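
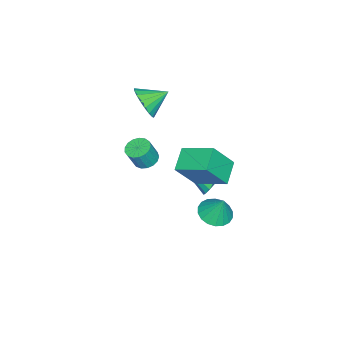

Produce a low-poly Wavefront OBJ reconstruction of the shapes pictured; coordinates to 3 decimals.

v 0.784 2.647 1.02
v 1.645 1.942 2.535
v 0.919 4.339 1.73
v 1.78 3.634 3.246
v 1.98 2.806 0.414
v 2.841 2.101 1.93
v 2.115 4.498 1.125
v 2.976 3.793 2.64
v -3.035 -2.23 0.948
v -2.315 -2.098 1.673
v -3.845 -1.23 1.572
v -2.191 -1.797 1.35
v -2.235 -1.582 0.948
v -2.437 -1.495 0.546
v -2.757 -1.554 0.223
v -3.133 -1.746 0.044
v -3.489 -2.035 0.045
v -3.755 -2.362 0.224
v -3.879 -2.663 0.547
v -3.836 -2.878 0.949
v -3.633 -2.965 1.351
v -3.313 -2.907 1.674
v -2.937 -2.714 1.852
v -2.581 -2.426 1.852
v 1.645 3.714 -1.773
v 2.535 3.684 -1.906
v 1.855 4.226 -0.487
v 2.438 4.05 -2.036
v 2.184 4.349 -2.114
v 1.823 4.523 -2.124
v 1.427 4.537 -2.065
v 1.074 4.387 -1.948
v 0.835 4.104 -1.797
v 0.756 3.744 -1.64
v 0.853 3.378 -1.51
v 1.107 3.078 -1.432
v 1.468 2.904 -1.422
v 1.864 2.891 -1.481
v 2.216 3.041 -1.598
v 2.456 3.323 -1.749
v 2.378 0.398 1.777
v 2.994 0.432 1.543
v 3.419 0.196 2.629
v 2.802 0.162 2.863
v 2.93 0.729 1.633
v 3.355 0.492 2.719
v 2.74 0.949 1.755
v 3.165 0.713 2.841
v 2.467 1.044 1.883
v 2.892 0.807 2.969
v 2.174 0.99 1.986
v 2.598 0.754 3.072
v 1.927 0.801 2.041
v 2.351 0.565 3.127
v 1.783 0.52 2.036
v 2.208 0.283 3.122
v 1.775 0.211 1.972
v 2.2 -0.026 3.058
v 1.906 -0.055 1.863
v 2.331 -0.292 2.949
v 2.144 -0.218 1.734
v 2.569 -0.454 2.82
v 2.436 -0.239 1.615
v 2.861 -0.475 2.701
v 2.715 -0.114 1.533
v 3.14 -0.351 2.619
v 2.916 0.128 1.507
v 3.341 -0.108 2.593
v -3.128 1.589 -4.302
v -2.553 1.911 -3.766
v -3.052 -0.289 -3.258
v -2.909 1.995 -3.588
v -3.316 1.986 -3.574
v -3.679 1.886 -3.727
v -3.917 1.718 -4.012
v -3.973 1.521 -4.363
v -3.837 1.339 -4.7
v -3.537 1.214 -4.946
v -3.145 1.175 -5.045
v -2.748 1.231 -4.973
v -2.439 1.369 -4.748
v -2.287 1.557 -4.421
v -2.328 1.753 -4.066
f 2 4 1
f 5 2 1
f 1 4 3
f 3 5 1
f 2 8 4
f 6 2 5
f 6 8 2
f 4 8 3
f 7 5 3
f 3 8 7
f 7 6 5
f 8 6 7
f 10 9 12
f 10 12 11
f 12 9 13
f 12 13 11
f 13 9 14
f 13 14 11
f 14 9 15
f 14 15 11
f 15 9 16
f 15 16 11
f 16 9 17
f 16 17 11
f 17 9 18
f 17 18 11
f 18 9 19
f 18 19 11
f 19 9 20
f 19 20 11
f 20 9 21
f 20 21 11
f 21 9 22
f 21 22 11
f 22 9 23
f 22 23 11
f 23 9 24
f 23 24 11
f 24 9 10
f 24 10 11
f 26 25 28
f 26 28 27
f 28 25 29
f 28 29 27
f 29 25 30
f 29 30 27
f 30 25 31
f 30 31 27
f 31 25 32
f 31 32 27
f 32 25 33
f 32 33 27
f 33 25 34
f 33 34 27
f 34 25 35
f 34 35 27
f 35 25 36
f 35 36 27
f 36 25 37
f 36 37 27
f 37 25 38
f 37 38 27
f 38 25 39
f 38 39 27
f 39 25 40
f 39 40 27
f 40 25 26
f 40 26 27
f 42 41 45
f 42 45 43
f 43 45 46
f 43 46 44
f 45 41 47
f 45 47 46
f 46 47 48
f 46 48 44
f 47 41 49
f 47 49 48
f 48 49 50
f 48 50 44
f 49 41 51
f 49 51 50
f 50 51 52
f 50 52 44
f 51 41 53
f 51 53 52
f 52 53 54
f 52 54 44
f 53 41 55
f 53 55 54
f 54 55 56
f 54 56 44
f 55 41 57
f 55 57 56
f 56 57 58
f 56 58 44
f 57 41 59
f 57 59 58
f 58 59 60
f 58 60 44
f 59 41 61
f 59 61 60
f 60 61 62
f 60 62 44
f 61 41 63
f 61 63 62
f 62 63 64
f 62 64 44
f 63 41 65
f 63 65 64
f 64 65 66
f 64 66 44
f 65 41 67
f 65 67 66
f 66 67 68
f 66 68 44
f 67 41 42
f 67 42 68
f 68 42 43
f 68 43 44
f 70 69 72
f 70 72 71
f 72 69 73
f 72 73 71
f 73 69 74
f 73 74 71
f 74 69 75
f 74 75 71
f 75 69 76
f 75 76 71
f 76 69 77
f 76 77 71
f 77 69 78
f 77 78 71
f 78 69 79
f 78 79 71
f 79 69 80
f 79 80 71
f 80 69 81
f 80 81 71
f 81 69 82
f 81 82 71
f 82 69 83
f 82 83 71
f 83 69 70
f 83 70 71



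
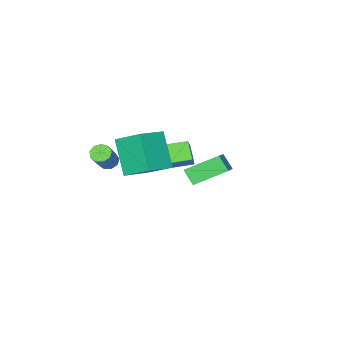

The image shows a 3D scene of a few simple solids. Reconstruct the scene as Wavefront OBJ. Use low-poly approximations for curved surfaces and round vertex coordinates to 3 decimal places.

v 2.151 -1.458 1.714
v 2.461 -1.863 1.724
v 3.359 -1.147 2.895
v 3.049 -0.742 2.886
v 2.577 -1.629 1.492
v 3.475 -0.913 2.664
v 2.494 -1.315 1.365
v 3.391 -0.6 2.536
v 2.25 -1.068 1.4
v 3.148 -0.353 2.572
v 1.96 -1.004 1.583
v 2.858 -0.288 2.755
v 1.76 -1.151 1.827
v 2.657 -0.436 2.999
v 1.742 -1.443 2.018
v 2.64 -0.727 3.19
v 1.916 -1.741 2.067
v 2.814 -1.025 3.239
v 2.2 -1.907 1.951
v 3.098 -1.191 3.122
v -2.947 -2.049 0.54
v -2.347 -1.446 1.373
v -2.629 -1.301 -0.23
v -2.03 -0.698 0.602
v -2.09 -2.622 0.338
v -1.491 -2.019 1.17
v -1.773 -1.874 -0.433
v -1.173 -1.271 0.4
v -0.823 3.753 2.643
v -0.76 3.174 3.316
v 0.285 4.839 3.474
v 0.348 4.26 4.147
v 0.492 3 1.873
v 0.555 2.421 2.546
v 1.6 4.086 2.704
v 1.663 3.507 3.377
v 0.057 -1.357 0.176
v -0.298 -2.534 1.878
v -0.362 0.021 1.041
v -0.717 -1.156 2.744
v 1.497 -1.184 0.596
v 1.142 -2.361 2.299
v 1.078 0.194 1.462
v 0.723 -0.983 3.164
f 2 1 5
f 2 5 3
f 3 5 6
f 3 6 4
f 5 1 7
f 5 7 6
f 6 7 8
f 6 8 4
f 7 1 9
f 7 9 8
f 8 9 10
f 8 10 4
f 9 1 11
f 9 11 10
f 10 11 12
f 10 12 4
f 11 1 13
f 11 13 12
f 12 13 14
f 12 14 4
f 13 1 15
f 13 15 14
f 14 15 16
f 14 16 4
f 15 1 17
f 15 17 16
f 16 17 18
f 16 18 4
f 17 1 19
f 17 19 18
f 18 19 20
f 18 20 4
f 19 1 2
f 19 2 20
f 20 2 3
f 20 3 4
f 22 24 21
f 25 22 21
f 21 24 23
f 23 25 21
f 22 28 24
f 26 22 25
f 26 28 22
f 24 28 23
f 27 25 23
f 23 28 27
f 27 26 25
f 28 26 27
f 30 32 29
f 33 30 29
f 29 32 31
f 31 33 29
f 30 36 32
f 34 30 33
f 34 36 30
f 32 36 31
f 35 33 31
f 31 36 35
f 35 34 33
f 36 34 35
f 38 40 37
f 41 38 37
f 37 40 39
f 39 41 37
f 38 44 40
f 42 38 41
f 42 44 38
f 40 44 39
f 43 41 39
f 39 44 43
f 43 42 41
f 44 42 43



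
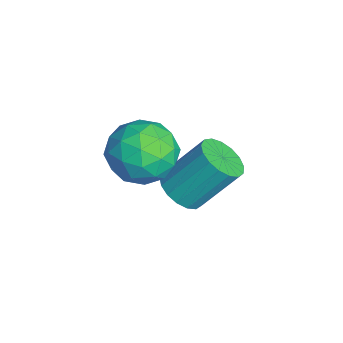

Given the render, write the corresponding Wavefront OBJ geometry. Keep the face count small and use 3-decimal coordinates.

v 2.096 1.538 1.515
v 2.982 1.728 1.389
v 2.218 0.372 0.611
v 3.104 0.562 0.485
v 2.811 0.26 1.298
v 2.736 0.981 1.856
v 2.464 1.119 0.144
v 2.389 1.84 0.702
v 3.209 1.469 0.541
v 3.424 0.938 1.255
v 1.776 1.162 0.745
v 1.991 0.631 1.459
v 2.529 1.735 1.531
v 2.671 0.365 0.469
v 2.5 0.187 0.947
v 3.02 0.299 0.873
v 2.384 1.296 1.806
v 2.905 1.408 1.732
v 2.804 0.545 1.679
v 2.295 0.692 0.268
v 2.816 0.804 0.194
v 2.18 1.801 1.127
v 2.7 1.913 1.053
v 2.396 1.555 0.321
v 3.183 1.695 0.959
v 3.254 1.009 0.428
v 2.878 1.337 0.227
v 2.834 1.76 0.555
v 3.309 1.383 1.378
v 3.381 0.697 0.847
v 3.209 0.52 1.325
v 3.165 0.944 1.653
v 3.443 1.23 0.88
v 1.819 1.403 1.153
v 1.891 0.717 0.622
v 2.035 1.156 0.347
v 1.991 1.58 0.675
v 1.946 1.091 1.572
v 2.017 0.405 1.041
v 2.366 0.34 1.445
v 2.322 0.763 1.773
v 1.757 0.87 1.12
v 1.636 2.101 -1.594
v 2.185 2.369 -1.845
v 2.252 3.347 -0.658
v 1.704 3.079 -0.406
v 1.952 2.54 -1.973
v 2.019 3.518 -0.785
v 1.646 2.61 -2.014
v 1.714 3.588 -0.826
v 1.339 2.564 -1.958
v 1.406 3.542 -0.77
v 1.099 2.412 -1.819
v 1.167 3.39 -0.631
v 0.983 2.189 -1.629
v 1.051 3.166 -0.441
v 1.016 1.945 -1.43
v 1.084 2.923 -0.242
v 1.191 1.737 -1.269
v 1.259 2.715 -0.081
v 1.468 1.613 -1.183
v 1.536 2.591 0.005
v 1.784 1.6 -1.19
v 1.852 2.578 -0.002
v 2.066 1.702 -1.29
v 2.133 2.68 -0.102
v 2.249 1.896 -1.46
v 2.317 2.874 -0.272
v 2.292 2.136 -1.66
v 2.36 3.114 -0.472
f 1 38 17
f 38 12 41
f 17 41 6
f 38 41 17
f 1 17 13
f 17 6 18
f 13 18 2
f 17 18 13
f 1 13 22
f 13 2 23
f 22 23 8
f 13 23 22
f 1 22 34
f 22 8 37
f 34 37 11
f 22 37 34
f 1 34 38
f 34 11 42
f 38 42 12
f 34 42 38
f 2 18 29
f 18 6 32
f 29 32 10
f 18 32 29
f 6 41 19
f 41 12 40
f 19 40 5
f 41 40 19
f 12 42 39
f 42 11 35
f 39 35 3
f 42 35 39
f 11 37 36
f 37 8 24
f 36 24 7
f 37 24 36
f 8 23 28
f 23 2 25
f 28 25 9
f 23 25 28
f 4 30 16
f 30 10 31
f 16 31 5
f 30 31 16
f 4 16 14
f 16 5 15
f 14 15 3
f 16 15 14
f 4 14 21
f 14 3 20
f 21 20 7
f 14 20 21
f 4 21 26
f 21 7 27
f 26 27 9
f 21 27 26
f 4 26 30
f 26 9 33
f 30 33 10
f 26 33 30
f 5 31 19
f 31 10 32
f 19 32 6
f 31 32 19
f 3 15 39
f 15 5 40
f 39 40 12
f 15 40 39
f 7 20 36
f 20 3 35
f 36 35 11
f 20 35 36
f 9 27 28
f 27 7 24
f 28 24 8
f 27 24 28
f 10 33 29
f 33 9 25
f 29 25 2
f 33 25 29
f 44 43 47
f 44 47 45
f 45 47 48
f 45 48 46
f 47 43 49
f 47 49 48
f 48 49 50
f 48 50 46
f 49 43 51
f 49 51 50
f 50 51 52
f 50 52 46
f 51 43 53
f 51 53 52
f 52 53 54
f 52 54 46
f 53 43 55
f 53 55 54
f 54 55 56
f 54 56 46
f 55 43 57
f 55 57 56
f 56 57 58
f 56 58 46
f 57 43 59
f 57 59 58
f 58 59 60
f 58 60 46
f 59 43 61
f 59 61 60
f 60 61 62
f 60 62 46
f 61 43 63
f 61 63 62
f 62 63 64
f 62 64 46
f 63 43 65
f 63 65 64
f 64 65 66
f 64 66 46
f 65 43 67
f 65 67 66
f 66 67 68
f 66 68 46
f 67 43 69
f 67 69 68
f 68 69 70
f 68 70 46
f 69 43 44
f 69 44 70
f 70 44 45
f 70 45 46



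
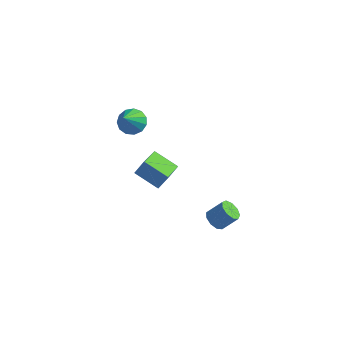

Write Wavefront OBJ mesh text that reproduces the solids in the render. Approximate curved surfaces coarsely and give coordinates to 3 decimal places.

v -2.204 -1.424 0.176
v -1.871 -1.031 0.89
v -2.438 0.173 -0.596
v -2.105 0.567 0.118
v -0.875 -1.507 -0.398
v -0.542 -1.113 0.316
v -1.109 0.091 -1.17
v -0.776 0.484 -0.456
v 2.609 -2.481 -0.34
v 3.088 -2.697 -0.629
v 3.731 -2.315 0.15
v 3.251 -2.099 0.44
v 3.01 -2.314 -0.753
v 3.653 -1.932 0.026
v 2.745 -2.008 -0.683
v 3.388 -1.627 0.096
v 2.416 -1.924 -0.453
v 3.058 -1.542 0.326
v 2.177 -2.101 -0.17
v 2.82 -1.719 0.61
v 2.14 -2.455 0.034
v 2.783 -2.073 0.813
v 2.322 -2.821 0.063
v 2.965 -2.439 0.842
v 2.639 -3.029 -0.096
v 3.282 -2.647 0.683
v 2.941 -2.979 -0.37
v 3.584 -2.598 0.41
v -3.622 1.118 1.387
v -2.858 1.211 1.386
v -3.478 -0.058 2.833
v -3.018 1.516 1.65
v -3.37 1.695 1.83
v -3.802 1.69 1.869
v -4.177 1.504 1.756
v -4.376 1.195 1.525
v -4.335 0.862 1.25
v -4.069 0.61 1.018
v -3.66 0.519 0.904
v -3.24 0.618 0.943
v -2.941 0.876 1.122
f 2 4 1
f 5 2 1
f 1 4 3
f 3 5 1
f 2 8 4
f 6 2 5
f 6 8 2
f 4 8 3
f 7 5 3
f 3 8 7
f 7 6 5
f 8 6 7
f 10 9 13
f 10 13 11
f 11 13 14
f 11 14 12
f 13 9 15
f 13 15 14
f 14 15 16
f 14 16 12
f 15 9 17
f 15 17 16
f 16 17 18
f 16 18 12
f 17 9 19
f 17 19 18
f 18 19 20
f 18 20 12
f 19 9 21
f 19 21 20
f 20 21 22
f 20 22 12
f 21 9 23
f 21 23 22
f 22 23 24
f 22 24 12
f 23 9 25
f 23 25 24
f 24 25 26
f 24 26 12
f 25 9 27
f 25 27 26
f 26 27 28
f 26 28 12
f 27 9 10
f 27 10 28
f 28 10 11
f 28 11 12
f 30 29 32
f 30 32 31
f 32 29 33
f 32 33 31
f 33 29 34
f 33 34 31
f 34 29 35
f 34 35 31
f 35 29 36
f 35 36 31
f 36 29 37
f 36 37 31
f 37 29 38
f 37 38 31
f 38 29 39
f 38 39 31
f 39 29 40
f 39 40 31
f 40 29 41
f 40 41 31
f 41 29 30
f 41 30 31



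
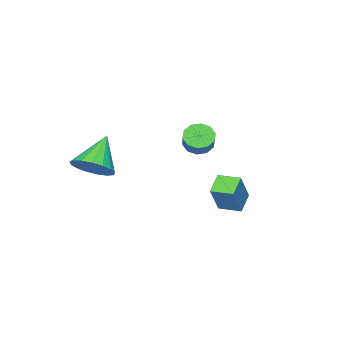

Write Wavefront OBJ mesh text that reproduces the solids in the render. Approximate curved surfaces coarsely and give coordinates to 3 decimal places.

v 2.073 -2.478 -1.014
v 2.605 -3.28 -0.676
v 0.787 -2.702 0.474
v 2.806 -2.901 -0.444
v 2.84 -2.424 -0.343
v 2.698 -1.96 -0.396
v 2.413 -1.614 -0.59
v 2.05 -1.467 -0.882
v 1.693 -1.551 -1.203
v 1.422 -1.847 -1.482
v 1.301 -2.288 -1.653
v 1.357 -2.772 -1.678
v 1.577 -3.189 -1.551
v 1.91 -3.443 -1.301
v 2.281 -3.476 -0.985
v -0.296 2.438 -2.956
v -1.122 2.237 -2.339
v -0.549 3.447 -2.965
v -1.375 3.245 -2.348
v 0.675 2.695 -1.572
v -0.151 2.493 -0.955
v 0.422 3.703 -1.581
v -0.404 3.502 -0.964
v -3.118 -0.679 -0.601
v -2.567 -0.885 -1.034
v -1.731 -0.246 -0.271
v -2.282 -0.041 0.161
v -2.727 -0.492 -1.188
v -1.89 0.147 -0.425
v -3.035 -0.171 -1.118
v -2.199 0.468 -0.356
v -3.376 -0.044 -0.851
v -2.539 0.595 -0.088
v -3.618 -0.159 -0.488
v -2.781 0.479 0.274
v -3.669 -0.474 -0.169
v -2.833 0.165 0.594
v -3.51 -0.867 -0.015
v -2.673 -0.228 0.748
v -3.201 -1.188 -0.084
v -2.365 -0.549 0.678
v -2.861 -1.315 -0.352
v -2.024 -0.676 0.411
v -2.619 -1.199 -0.714
v -1.782 -0.561 0.048
f 2 1 4
f 2 4 3
f 4 1 5
f 4 5 3
f 5 1 6
f 5 6 3
f 6 1 7
f 6 7 3
f 7 1 8
f 7 8 3
f 8 1 9
f 8 9 3
f 9 1 10
f 9 10 3
f 10 1 11
f 10 11 3
f 11 1 12
f 11 12 3
f 12 1 13
f 12 13 3
f 13 1 14
f 13 14 3
f 14 1 15
f 14 15 3
f 15 1 2
f 15 2 3
f 17 19 16
f 20 17 16
f 16 19 18
f 18 20 16
f 17 23 19
f 21 17 20
f 21 23 17
f 19 23 18
f 22 20 18
f 18 23 22
f 22 21 20
f 23 21 22
f 25 24 28
f 25 28 26
f 26 28 29
f 26 29 27
f 28 24 30
f 28 30 29
f 29 30 31
f 29 31 27
f 30 24 32
f 30 32 31
f 31 32 33
f 31 33 27
f 32 24 34
f 32 34 33
f 33 34 35
f 33 35 27
f 34 24 36
f 34 36 35
f 35 36 37
f 35 37 27
f 36 24 38
f 36 38 37
f 37 38 39
f 37 39 27
f 38 24 40
f 38 40 39
f 39 40 41
f 39 41 27
f 40 24 42
f 40 42 41
f 41 42 43
f 41 43 27
f 42 24 44
f 42 44 43
f 43 44 45
f 43 45 27
f 44 24 25
f 44 25 45
f 45 25 26
f 45 26 27



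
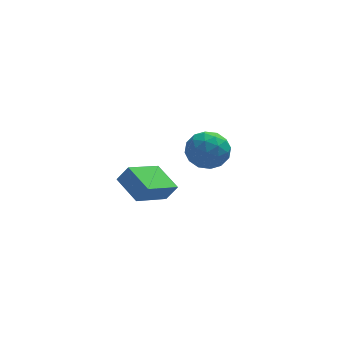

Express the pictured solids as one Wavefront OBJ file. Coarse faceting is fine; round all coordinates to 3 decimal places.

v -0.155 3.368 -1.514
v 0.92 3.646 -1.799
v -0.14 2.014 -2.781
v 0.935 2.292 -3.066
v 0.716 1.819 -2.045
v 0.707 2.656 -1.262
v 0.073 3.004 -3.318
v 0.064 3.841 -2.535
v 1.061 3.421 -2.914
v 1.458 2.689 -2.127
v -0.678 2.971 -2.453
v -0.281 2.239 -1.666
v 0.382 3.626 -1.545
v 0.398 2.034 -3.035
v 0.27 1.756 -2.435
v 0.902 1.92 -2.602
v 0.256 3.044 -1.23
v 0.888 3.207 -1.397
v 0.768 2.134 -1.542
v -0.108 2.453 -3.183
v 0.524 2.616 -3.35
v -0.122 3.74 -1.978
v 0.51 3.904 -2.145
v 0.012 3.526 -3.038
v 1.096 3.657 -2.368
v 1.104 2.861 -3.113
v 0.598 3.28 -3.261
v 0.592 3.771 -2.801
v 1.33 3.227 -1.905
v 1.338 2.431 -2.65
v 1.21 2.153 -2.05
v 1.204 2.645 -1.59
v 1.412 3.094 -2.561
v -0.558 3.229 -1.93
v -0.55 2.433 -2.675
v -0.424 3.015 -2.99
v -0.43 3.507 -2.53
v -0.324 2.799 -1.467
v -0.316 2.003 -2.212
v 0.188 1.889 -1.779
v 0.182 2.38 -1.319
v -0.632 2.566 -2.019
v -3.731 -3.6 -0.586
v -3.222 -3.647 0.178
v -4.427 -2.313 -0.044
v -3.917 -2.36 0.72
v -2.283 -2.44 -1.48
v -1.773 -2.487 -0.716
v -2.978 -1.153 -0.938
v -2.469 -1.2 -0.174
f 1 38 17
f 38 12 41
f 17 41 6
f 38 41 17
f 1 17 13
f 17 6 18
f 13 18 2
f 17 18 13
f 1 13 22
f 13 2 23
f 22 23 8
f 13 23 22
f 1 22 34
f 22 8 37
f 34 37 11
f 22 37 34
f 1 34 38
f 34 11 42
f 38 42 12
f 34 42 38
f 2 18 29
f 18 6 32
f 29 32 10
f 18 32 29
f 6 41 19
f 41 12 40
f 19 40 5
f 41 40 19
f 12 42 39
f 42 11 35
f 39 35 3
f 42 35 39
f 11 37 36
f 37 8 24
f 36 24 7
f 37 24 36
f 8 23 28
f 23 2 25
f 28 25 9
f 23 25 28
f 4 30 16
f 30 10 31
f 16 31 5
f 30 31 16
f 4 16 14
f 16 5 15
f 14 15 3
f 16 15 14
f 4 14 21
f 14 3 20
f 21 20 7
f 14 20 21
f 4 21 26
f 21 7 27
f 26 27 9
f 21 27 26
f 4 26 30
f 26 9 33
f 30 33 10
f 26 33 30
f 5 31 19
f 31 10 32
f 19 32 6
f 31 32 19
f 3 15 39
f 15 5 40
f 39 40 12
f 15 40 39
f 7 20 36
f 20 3 35
f 36 35 11
f 20 35 36
f 9 27 28
f 27 7 24
f 28 24 8
f 27 24 28
f 10 33 29
f 33 9 25
f 29 25 2
f 33 25 29
f 44 46 43
f 47 44 43
f 43 46 45
f 45 47 43
f 44 50 46
f 48 44 47
f 48 50 44
f 46 50 45
f 49 47 45
f 45 50 49
f 49 48 47
f 50 48 49



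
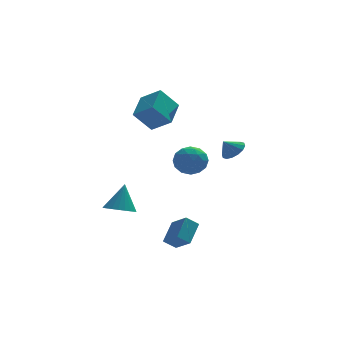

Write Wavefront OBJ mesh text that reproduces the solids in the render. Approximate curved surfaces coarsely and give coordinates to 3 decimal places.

v -0.842 -1.466 1.922
v 0.237 -1.187 1.767
v -0.457 -3.193 1.493
v 0.622 -2.914 1.338
v 0.181 -2.903 2.373
v -0.057 -1.835 2.638
v -0.163 -2.545 0.622
v -0.401 -1.477 0.887
v 0.657 -1.854 0.964
v 0.869 -2.075 2.046
v -1.089 -2.305 1.214
v -0.877 -2.526 2.296
v -0.336 -1.175 1.882
v 0.116 -3.205 1.378
v -0.143 -3.198 1.986
v 0.491 -3.034 1.895
v -0.509 -1.556 2.394
v 0.125 -1.392 2.303
v 0.092 -2.4 2.659
v -0.345 -2.988 0.957
v 0.289 -2.824 0.866
v -0.711 -1.346 1.365
v -0.077 -1.182 1.274
v -0.312 -1.98 0.601
v 0.545 -1.403 1.319
v 0.771 -2.418 1.067
v 0.309 -2.201 0.646
v 0.17 -1.573 0.801
v 0.669 -1.533 1.955
v 0.896 -2.548 1.703
v 0.636 -2.541 2.311
v 0.497 -1.914 2.467
v 0.916 -1.925 1.483
v -1.116 -1.832 1.557
v -0.889 -2.847 1.305
v -0.717 -2.466 0.793
v -0.856 -1.839 0.949
v -0.991 -1.962 2.193
v -0.765 -2.977 1.941
v -0.39 -2.807 2.459
v -0.529 -2.179 2.614
v -1.136 -2.455 1.777
v -1.546 2.364 4.469
v -0.74 4.126 5.254
v -2.638 3.255 3.591
v -1.832 5.016 4.376
v -0.368 2.444 3.084
v 0.438 4.205 3.869
v -1.46 3.334 2.206
v -0.654 5.096 2.991
v 2.905 -0.36 1.531
v 3.322 -1.073 1.803
v 2.235 -0.44 2.349
v 3.531 -0.731 2.007
v 3.572 -0.289 2.084
v 3.435 0.134 2.012
v 3.155 0.424 1.812
v 2.808 0.504 1.536
v 2.487 0.353 1.259
v 2.278 0.01 1.055
v 2.237 -0.432 0.978
v 2.375 -0.854 1.049
v 2.654 -1.145 1.25
v 3.001 -1.225 1.526
v -3.591 2.869 -4.368
v -2.572 2.573 -4.507
v -3.109 3.651 -2.512
v -2.568 2.957 -4.67
v -2.72 3.328 -4.787
v -3.005 3.629 -4.84
v -3.378 3.814 -4.821
v -3.784 3.856 -4.733
v -4.161 3.747 -4.59
v -4.451 3.504 -4.412
v -4.61 3.165 -4.228
v -4.613 2.781 -4.065
v -4.462 2.41 -3.948
v -4.177 2.109 -3.895
v -3.804 1.924 -3.914
v -3.398 1.882 -4.002
v -3.021 1.991 -4.145
v -2.731 2.234 -4.323
v -2.037 -3.578 -4.305
v -1.275 -2.397 -3.331
v -1.261 -3.585 -4.904
v -0.499 -2.403 -3.931
v -1.401 -4.677 -3.469
v -0.639 -3.495 -2.496
v -0.625 -4.683 -4.069
v 0.137 -3.502 -3.095
f 1 38 17
f 38 12 41
f 17 41 6
f 38 41 17
f 1 17 13
f 17 6 18
f 13 18 2
f 17 18 13
f 1 13 22
f 13 2 23
f 22 23 8
f 13 23 22
f 1 22 34
f 22 8 37
f 34 37 11
f 22 37 34
f 1 34 38
f 34 11 42
f 38 42 12
f 34 42 38
f 2 18 29
f 18 6 32
f 29 32 10
f 18 32 29
f 6 41 19
f 41 12 40
f 19 40 5
f 41 40 19
f 12 42 39
f 42 11 35
f 39 35 3
f 42 35 39
f 11 37 36
f 37 8 24
f 36 24 7
f 37 24 36
f 8 23 28
f 23 2 25
f 28 25 9
f 23 25 28
f 4 30 16
f 30 10 31
f 16 31 5
f 30 31 16
f 4 16 14
f 16 5 15
f 14 15 3
f 16 15 14
f 4 14 21
f 14 3 20
f 21 20 7
f 14 20 21
f 4 21 26
f 21 7 27
f 26 27 9
f 21 27 26
f 4 26 30
f 26 9 33
f 30 33 10
f 26 33 30
f 5 31 19
f 31 10 32
f 19 32 6
f 31 32 19
f 3 15 39
f 15 5 40
f 39 40 12
f 15 40 39
f 7 20 36
f 20 3 35
f 36 35 11
f 20 35 36
f 9 27 28
f 27 7 24
f 28 24 8
f 27 24 28
f 10 33 29
f 33 9 25
f 29 25 2
f 33 25 29
f 44 46 43
f 47 44 43
f 43 46 45
f 45 47 43
f 44 50 46
f 48 44 47
f 48 50 44
f 46 50 45
f 49 47 45
f 45 50 49
f 49 48 47
f 50 48 49
f 52 51 54
f 52 54 53
f 54 51 55
f 54 55 53
f 55 51 56
f 55 56 53
f 56 51 57
f 56 57 53
f 57 51 58
f 57 58 53
f 58 51 59
f 58 59 53
f 59 51 60
f 59 60 53
f 60 51 61
f 60 61 53
f 61 51 62
f 61 62 53
f 62 51 63
f 62 63 53
f 63 51 64
f 63 64 53
f 64 51 52
f 64 52 53
f 66 65 68
f 66 68 67
f 68 65 69
f 68 69 67
f 69 65 70
f 69 70 67
f 70 65 71
f 70 71 67
f 71 65 72
f 71 72 67
f 72 65 73
f 72 73 67
f 73 65 74
f 73 74 67
f 74 65 75
f 74 75 67
f 75 65 76
f 75 76 67
f 76 65 77
f 76 77 67
f 77 65 78
f 77 78 67
f 78 65 79
f 78 79 67
f 79 65 80
f 79 80 67
f 80 65 81
f 80 81 67
f 81 65 82
f 81 82 67
f 82 65 66
f 82 66 67
f 84 86 83
f 87 84 83
f 83 86 85
f 85 87 83
f 84 90 86
f 88 84 87
f 88 90 84
f 86 90 85
f 89 87 85
f 85 90 89
f 89 88 87
f 90 88 89



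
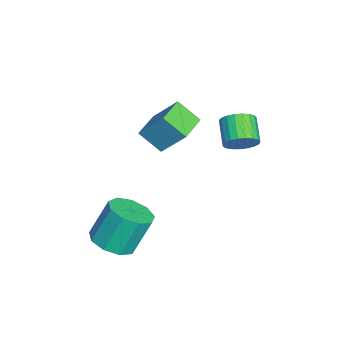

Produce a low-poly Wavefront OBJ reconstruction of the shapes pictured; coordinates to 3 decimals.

v 3.868 -4.152 -3.975
v 4.698 -3.831 -3.953
v 4.402 -3.167 -2.483
v 3.572 -3.488 -2.505
v 4.325 -3.426 -4.211
v 4.028 -2.761 -2.741
v 3.738 -3.36 -4.359
v 3.442 -2.696 -2.889
v 3.212 -3.665 -4.327
v 2.916 -3.001 -2.858
v 2.993 -4.198 -4.131
v 2.697 -3.534 -2.661
v 3.184 -4.71 -3.861
v 2.887 -4.045 -2.391
v 3.695 -4.96 -3.645
v 3.398 -4.296 -2.175
v 4.287 -4.833 -3.583
v 3.99 -4.168 -2.113
v 4.683 -4.387 -3.704
v 4.387 -3.723 -2.235
v 0.772 -2.901 0.389
v 1.163 -2.018 1.511
v 1.051 -2.098 -0.34
v 1.442 -1.215 0.781
v 1.918 -3.345 0.339
v 2.309 -2.462 1.46
v 2.197 -2.542 -0.391
v 2.588 -1.659 0.731
v 0.437 0.211 -1.222
v 0.809 0.093 -0.665
v -0.144 -0.069 -0.062
v -0.517 0.049 -0.618
v 0.77 0.373 -0.652
v -0.183 0.211 -0.048
v 0.673 0.625 -0.737
v -0.28 0.463 -0.133
v 0.536 0.805 -0.906
v -0.418 0.643 -0.302
v 0.381 0.882 -1.129
v -0.572 0.72 -0.526
v 0.236 0.844 -1.369
v -0.718 0.682 -0.765
v 0.125 0.696 -1.583
v -0.828 0.534 -0.98
v 0.069 0.464 -1.735
v -0.884 0.302 -1.131
v 0.076 0.188 -1.798
v -0.877 0.026 -1.194
v 0.145 -0.083 -1.761
v -0.808 -0.245 -1.158
v 0.265 -0.304 -1.631
v -0.688 -0.466 -1.028
v 0.415 -0.436 -1.431
v -0.539 -0.598 -0.827
v 0.568 -0.456 -1.194
v -0.386 -0.618 -0.59
v 0.698 -0.36 -0.962
v -0.255 -0.522 -0.358
v 0.784 -0.166 -0.775
v -0.17 -0.328 -0.171
f 2 1 5
f 2 5 3
f 3 5 6
f 3 6 4
f 5 1 7
f 5 7 6
f 6 7 8
f 6 8 4
f 7 1 9
f 7 9 8
f 8 9 10
f 8 10 4
f 9 1 11
f 9 11 10
f 10 11 12
f 10 12 4
f 11 1 13
f 11 13 12
f 12 13 14
f 12 14 4
f 13 1 15
f 13 15 14
f 14 15 16
f 14 16 4
f 15 1 17
f 15 17 16
f 16 17 18
f 16 18 4
f 17 1 19
f 17 19 18
f 18 19 20
f 18 20 4
f 19 1 2
f 19 2 20
f 20 2 3
f 20 3 4
f 22 24 21
f 25 22 21
f 21 24 23
f 23 25 21
f 22 28 24
f 26 22 25
f 26 28 22
f 24 28 23
f 27 25 23
f 23 28 27
f 27 26 25
f 28 26 27
f 30 29 33
f 30 33 31
f 31 33 34
f 31 34 32
f 33 29 35
f 33 35 34
f 34 35 36
f 34 36 32
f 35 29 37
f 35 37 36
f 36 37 38
f 36 38 32
f 37 29 39
f 37 39 38
f 38 39 40
f 38 40 32
f 39 29 41
f 39 41 40
f 40 41 42
f 40 42 32
f 41 29 43
f 41 43 42
f 42 43 44
f 42 44 32
f 43 29 45
f 43 45 44
f 44 45 46
f 44 46 32
f 45 29 47
f 45 47 46
f 46 47 48
f 46 48 32
f 47 29 49
f 47 49 48
f 48 49 50
f 48 50 32
f 49 29 51
f 49 51 50
f 50 51 52
f 50 52 32
f 51 29 53
f 51 53 52
f 52 53 54
f 52 54 32
f 53 29 55
f 53 55 54
f 54 55 56
f 54 56 32
f 55 29 57
f 55 57 56
f 56 57 58
f 56 58 32
f 57 29 59
f 57 59 58
f 58 59 60
f 58 60 32
f 59 29 30
f 59 30 60
f 60 30 31
f 60 31 32



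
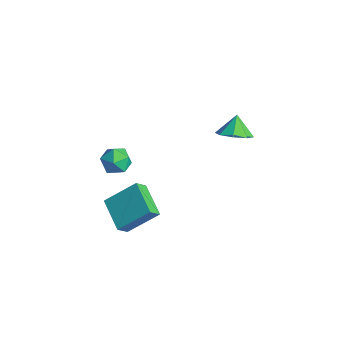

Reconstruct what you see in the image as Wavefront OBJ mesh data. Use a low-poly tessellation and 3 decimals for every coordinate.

v -1.725 3.158 2.215
v -1.022 3.896 2.183
v -2.275 3.722 3.185
v -1.644 4.056 1.738
v -2.313 3.69 1.573
v -2.638 3.012 1.783
v -2.428 2.419 2.246
v -1.807 2.259 2.691
v -1.138 2.626 2.856
v -0.813 3.304 2.646
v -2.94 -4.219 -0.091
v -2.213 -2.701 1.182
v -3.028 -3.561 -0.825
v -2.301 -2.043 0.448
v -1.099 -4.617 -0.668
v -0.372 -3.099 0.605
v -1.187 -3.959 -1.402
v -0.46 -2.441 -0.129
v -3.518 -2.913 2.35
v -2.664 -2.653 2.55
v -3.356 -4.107 3.21
v -2.502 -3.847 3.41
v -3.212 -3.365 3.726
v -3.312 -2.627 3.194
v -2.708 -4.133 2.566
v -2.808 -3.395 2.034
v -2.163 -3.407 2.683
v -2.475 -2.933 3.4
v -3.545 -3.827 2.36
v -3.857 -3.353 3.077
f 2 1 4
f 2 4 3
f 4 1 5
f 4 5 3
f 5 1 6
f 5 6 3
f 6 1 7
f 6 7 3
f 7 1 8
f 7 8 3
f 8 1 9
f 8 9 3
f 9 1 10
f 9 10 3
f 10 1 2
f 10 2 3
f 12 14 11
f 15 12 11
f 11 14 13
f 13 15 11
f 12 18 14
f 16 12 15
f 16 18 12
f 14 18 13
f 17 15 13
f 13 18 17
f 17 16 15
f 18 16 17
f 19 30 24
f 19 24 20
f 19 20 26
f 19 26 29
f 19 29 30
f 20 24 28
f 24 30 23
f 30 29 21
f 29 26 25
f 26 20 27
f 22 28 23
f 22 23 21
f 22 21 25
f 22 25 27
f 22 27 28
f 23 28 24
f 21 23 30
f 25 21 29
f 27 25 26
f 28 27 20



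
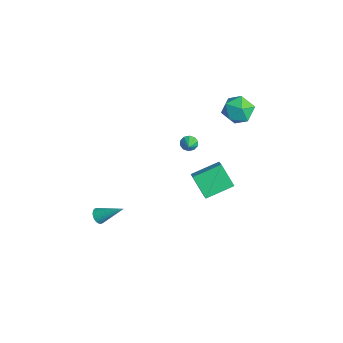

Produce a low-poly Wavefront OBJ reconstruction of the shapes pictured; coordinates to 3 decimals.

v -1.999 -4.384 -4.164
v -1.511 -4.559 -4.35
v -1.161 -3.156 -3.116
v -1.558 -4.405 -4.492
v -1.672 -4.249 -4.585
v -1.835 -4.113 -4.614
v -2.024 -4.018 -4.574
v -2.209 -3.979 -4.472
v -2.361 -4.002 -4.323
v -2.459 -4.083 -4.15
v -2.487 -4.21 -3.979
v -2.44 -4.364 -3.836
v -2.326 -4.52 -3.744
v -2.163 -4.656 -3.715
v -1.974 -4.751 -3.755
v -1.789 -4.79 -3.857
v -1.637 -4.767 -4.006
v -1.539 -4.686 -4.179
v 0.283 0.532 -0.048
v 0.292 2.26 0.525
v -0.472 0.702 -0.547
v -0.462 2.429 0.026
v 1.222 0.951 -1.326
v 1.232 2.678 -0.753
v 0.468 1.12 -1.825
v 0.477 2.848 -1.252
v -1.893 4.655 3.745
v -1.148 4.599 2.99
v -1.372 3.141 4.37
v -0.627 3.085 3.615
v -0.545 3.806 4.39
v -0.867 4.742 4.004
v -1.653 2.998 3.356
v -1.975 3.934 2.97
v -1 3.576 2.749
v -0.315 4.075 3.389
v -2.205 3.665 3.971
v -1.52 4.164 4.611
v -2.736 1.478 0.021
v -2.457 1.909 -0.144
v -1.924 1.142 0.519
v -2.603 1.986 0.146
v -2.8 1.869 0.388
v -2.972 1.602 0.491
v -3.055 1.288 0.414
v -3.016 1.046 0.187
v -2.87 0.969 -0.103
v -2.673 1.087 -0.346
v -2.5 1.353 -0.448
v -2.418 1.667 -0.371
f 2 1 4
f 2 4 3
f 4 1 5
f 4 5 3
f 5 1 6
f 5 6 3
f 6 1 7
f 6 7 3
f 7 1 8
f 7 8 3
f 8 1 9
f 8 9 3
f 9 1 10
f 9 10 3
f 10 1 11
f 10 11 3
f 11 1 12
f 11 12 3
f 12 1 13
f 12 13 3
f 13 1 14
f 13 14 3
f 14 1 15
f 14 15 3
f 15 1 16
f 15 16 3
f 16 1 17
f 16 17 3
f 17 1 18
f 17 18 3
f 18 1 2
f 18 2 3
f 20 22 19
f 23 20 19
f 19 22 21
f 21 23 19
f 20 26 22
f 24 20 23
f 24 26 20
f 22 26 21
f 25 23 21
f 21 26 25
f 25 24 23
f 26 24 25
f 27 38 32
f 27 32 28
f 27 28 34
f 27 34 37
f 27 37 38
f 28 32 36
f 32 38 31
f 38 37 29
f 37 34 33
f 34 28 35
f 30 36 31
f 30 31 29
f 30 29 33
f 30 33 35
f 30 35 36
f 31 36 32
f 29 31 38
f 33 29 37
f 35 33 34
f 36 35 28
f 40 39 42
f 40 42 41
f 42 39 43
f 42 43 41
f 43 39 44
f 43 44 41
f 44 39 45
f 44 45 41
f 45 39 46
f 45 46 41
f 46 39 47
f 46 47 41
f 47 39 48
f 47 48 41
f 48 39 49
f 48 49 41
f 49 39 50
f 49 50 41
f 50 39 40
f 50 40 41



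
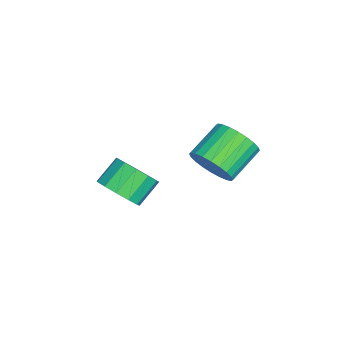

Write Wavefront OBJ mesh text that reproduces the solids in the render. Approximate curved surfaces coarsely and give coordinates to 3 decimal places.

v -2.13 3.222 -1.228
v -1.609 3.284 -0.51
v -2.688 4.04 0.207
v -3.21 3.978 -0.512
v -1.522 3.573 -0.682
v -2.601 4.329 0.035
v -1.527 3.808 -0.938
v -2.606 4.564 -0.221
v -1.624 3.954 -1.238
v -2.703 4.71 -0.521
v -1.798 3.988 -1.536
v -2.877 4.744 -0.819
v -2.023 3.906 -1.788
v -3.102 4.662 -1.071
v -2.264 3.72 -1.954
v -3.343 4.476 -1.237
v -2.485 3.458 -2.01
v -3.564 4.214 -1.293
v -2.652 3.16 -1.947
v -3.731 3.916 -1.23
v -2.739 2.871 -1.775
v -3.818 3.627 -1.058
v -2.734 2.636 -1.519
v -3.813 3.392 -0.802
v -2.637 2.49 -1.219
v -3.716 3.246 -0.502
v -2.463 2.456 -0.921
v -3.542 3.212 -0.204
v -2.238 2.538 -0.669
v -3.317 3.294 0.048
v -1.997 2.724 -0.503
v -3.076 3.48 0.214
v -1.776 2.986 -0.447
v -2.855 3.742 0.27
v -3.243 -0.095 -3.953
v -2.569 -0.027 -3.359
v -3.284 0.544 -2.614
v -3.957 0.475 -3.207
v -2.544 0.386 -3.652
v -3.259 0.957 -2.906
v -2.741 0.647 -4.04
v -3.456 1.218 -3.294
v -3.097 0.672 -4.4
v -3.812 1.242 -3.655
v -3.499 0.453 -4.619
v -4.214 1.024 -3.873
v -3.82 0.06 -4.625
v -4.535 0.631 -3.88
v -3.957 -0.382 -4.419
v -4.672 0.189 -3.673
v -3.868 -0.733 -4.064
v -4.583 -0.163 -3.319
v -3.58 -0.882 -3.674
v -4.295 -0.311 -2.929
v -3.185 -0.781 -3.373
v -3.9 -0.21 -2.627
v -2.808 -0.462 -3.255
v -3.523 0.108 -2.51
f 2 1 5
f 2 5 3
f 3 5 6
f 3 6 4
f 5 1 7
f 5 7 6
f 6 7 8
f 6 8 4
f 7 1 9
f 7 9 8
f 8 9 10
f 8 10 4
f 9 1 11
f 9 11 10
f 10 11 12
f 10 12 4
f 11 1 13
f 11 13 12
f 12 13 14
f 12 14 4
f 13 1 15
f 13 15 14
f 14 15 16
f 14 16 4
f 15 1 17
f 15 17 16
f 16 17 18
f 16 18 4
f 17 1 19
f 17 19 18
f 18 19 20
f 18 20 4
f 19 1 21
f 19 21 20
f 20 21 22
f 20 22 4
f 21 1 23
f 21 23 22
f 22 23 24
f 22 24 4
f 23 1 25
f 23 25 24
f 24 25 26
f 24 26 4
f 25 1 27
f 25 27 26
f 26 27 28
f 26 28 4
f 27 1 29
f 27 29 28
f 28 29 30
f 28 30 4
f 29 1 31
f 29 31 30
f 30 31 32
f 30 32 4
f 31 1 33
f 31 33 32
f 32 33 34
f 32 34 4
f 33 1 2
f 33 2 34
f 34 2 3
f 34 3 4
f 36 35 39
f 36 39 37
f 37 39 40
f 37 40 38
f 39 35 41
f 39 41 40
f 40 41 42
f 40 42 38
f 41 35 43
f 41 43 42
f 42 43 44
f 42 44 38
f 43 35 45
f 43 45 44
f 44 45 46
f 44 46 38
f 45 35 47
f 45 47 46
f 46 47 48
f 46 48 38
f 47 35 49
f 47 49 48
f 48 49 50
f 48 50 38
f 49 35 51
f 49 51 50
f 50 51 52
f 50 52 38
f 51 35 53
f 51 53 52
f 52 53 54
f 52 54 38
f 53 35 55
f 53 55 54
f 54 55 56
f 54 56 38
f 55 35 57
f 55 57 56
f 56 57 58
f 56 58 38
f 57 35 36
f 57 36 58
f 58 36 37
f 58 37 38



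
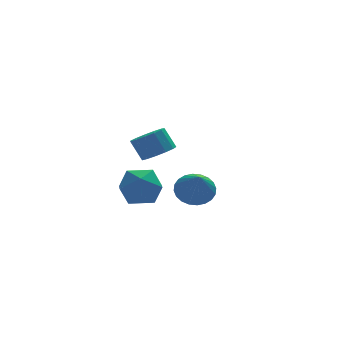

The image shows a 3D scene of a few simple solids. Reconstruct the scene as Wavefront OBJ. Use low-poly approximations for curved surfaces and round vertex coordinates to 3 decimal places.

v -3.082 -1.577 1.343
v -2.32 -1.258 1.494
v -2.716 -0.783 2.488
v -3.478 -1.103 2.337
v -2.555 -0.931 1.245
v -2.95 -0.457 2.239
v -2.956 -0.809 1.027
v -3.352 -0.335 2.02
v -3.398 -0.931 0.909
v -3.794 -0.457 1.903
v -3.74 -1.259 0.929
v -4.136 -0.784 1.923
v -3.872 -1.687 1.081
v -4.268 -1.213 2.074
v -3.754 -2.08 1.316
v -4.15 -1.606 2.309
v -3.422 -2.314 1.559
v -3.818 -1.84 2.553
v -2.983 -2.314 1.734
v -3.379 -1.84 2.728
v -2.574 -2.08 1.785
v -2.97 -1.605 2.779
v -2.327 -1.686 1.696
v -2.723 -1.212 2.689
v -2.566 3.396 -2.229
v -1.73 2.64 -2.669
v -3.91 1.98 -2.351
v -3.074 1.224 -2.791
v -3.016 1.586 -1.638
v -2.185 2.461 -1.563
v -3.455 2.159 -3.457
v -2.624 3.034 -3.382
v -2.279 1.876 -3.428
v -2.008 1.522 -2.304
v -3.632 3.098 -2.716
v -3.361 2.744 -1.592
v 0.518 4.54 -4.175
v 1.013 5.154 -3.513
v 0.282 3.1 -2.665
v 0.632 5.272 -3.46
v 0.234 5.278 -3.516
v -0.12 5.172 -3.673
v -0.378 4.97 -3.906
v -0.499 4.702 -4.18
v -0.465 4.41 -4.453
v -0.281 4.137 -4.684
v 0.024 3.926 -4.838
v 0.405 3.808 -4.891
v 0.802 3.801 -4.835
v 1.157 3.907 -4.678
v 1.415 4.109 -4.445
v 1.536 4.377 -4.171
v 1.502 4.67 -3.897
v 1.318 4.942 -3.666
f 2 1 5
f 2 5 3
f 3 5 6
f 3 6 4
f 5 1 7
f 5 7 6
f 6 7 8
f 6 8 4
f 7 1 9
f 7 9 8
f 8 9 10
f 8 10 4
f 9 1 11
f 9 11 10
f 10 11 12
f 10 12 4
f 11 1 13
f 11 13 12
f 12 13 14
f 12 14 4
f 13 1 15
f 13 15 14
f 14 15 16
f 14 16 4
f 15 1 17
f 15 17 16
f 16 17 18
f 16 18 4
f 17 1 19
f 17 19 18
f 18 19 20
f 18 20 4
f 19 1 21
f 19 21 20
f 20 21 22
f 20 22 4
f 21 1 23
f 21 23 22
f 22 23 24
f 22 24 4
f 23 1 2
f 23 2 24
f 24 2 3
f 24 3 4
f 25 36 30
f 25 30 26
f 25 26 32
f 25 32 35
f 25 35 36
f 26 30 34
f 30 36 29
f 36 35 27
f 35 32 31
f 32 26 33
f 28 34 29
f 28 29 27
f 28 27 31
f 28 31 33
f 28 33 34
f 29 34 30
f 27 29 36
f 31 27 35
f 33 31 32
f 34 33 26
f 38 37 40
f 38 40 39
f 40 37 41
f 40 41 39
f 41 37 42
f 41 42 39
f 42 37 43
f 42 43 39
f 43 37 44
f 43 44 39
f 44 37 45
f 44 45 39
f 45 37 46
f 45 46 39
f 46 37 47
f 46 47 39
f 47 37 48
f 47 48 39
f 48 37 49
f 48 49 39
f 49 37 50
f 49 50 39
f 50 37 51
f 50 51 39
f 51 37 52
f 51 52 39
f 52 37 53
f 52 53 39
f 53 37 54
f 53 54 39
f 54 37 38
f 54 38 39



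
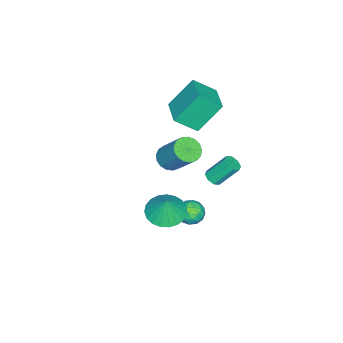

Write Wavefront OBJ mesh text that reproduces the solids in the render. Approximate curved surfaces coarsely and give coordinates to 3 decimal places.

v 3.706 0.963 -0.838
v 4.712 1.173 -1.173
v 4.094 1.177 0.458
v 4.523 1.58 -1.184
v 4.193 1.881 -1.135
v 3.778 2.023 -1.034
v 3.352 1.981 -0.9
v 2.987 1.764 -0.755
v 2.746 1.408 -0.625
v 2.671 0.975 -0.531
v 2.775 0.54 -0.491
v 3.041 0.178 -0.51
v 3.421 -0.048 -0.587
v 3.851 -0.099 -0.707
v 4.256 0.033 -0.849
v 4.566 0.326 -0.99
v 4.727 0.73 -1.104
v 0.446 1.356 -3.47
v 1.138 1.174 -3.849
v -0.158 0.386 -4.111
v 0.534 0.204 -4.49
v 0.459 0.065 -3.696
v 0.832 0.665 -3.3
v 0.148 0.895 -4.66
v 0.521 1.495 -4.264
v 0.954 0.89 -4.585
v 1.146 0.377 -3.988
v -0.166 1.183 -3.972
v 0.026 0.67 -3.375
v 0.845 1.35 -3.604
v 0.135 0.21 -4.356
v 0.09 0.128 -3.89
v 0.497 0.021 -4.112
v 0.665 1.051 -3.281
v 1.072 0.944 -3.503
v 0.673 0.292 -3.413
v -0.092 0.616 -4.457
v 0.315 0.509 -4.679
v 0.483 1.539 -3.848
v 0.89 1.432 -4.07
v 0.307 1.268 -4.547
v 1.144 1.076 -4.259
v 0.789 0.506 -4.635
v 0.562 0.912 -4.735
v 0.781 1.265 -4.503
v 1.257 0.775 -3.908
v 0.901 0.205 -4.284
v 0.857 0.123 -3.818
v 1.077 0.475 -3.585
v 1.148 0.608 -4.34
v 0.079 1.355 -3.676
v -0.277 0.785 -4.052
v -0.097 1.085 -4.375
v 0.123 1.437 -4.142
v 0.191 1.054 -3.325
v -0.164 0.484 -3.701
v 0.199 0.295 -3.457
v 0.418 0.648 -3.225
v -0.168 0.952 -3.62
v -3.034 -0.937 0.72
v -2.375 -2.016 1.701
v -3.986 0.024 2.417
v -3.328 -1.055 3.397
v -1.612 0.115 0.923
v -0.954 -0.964 1.903
v -2.565 1.076 2.619
v -1.906 -0.003 3.6
v -1.885 -1.676 -2.375
v -1.078 -1.838 -2.474
v -0.607 -0.526 -0.785
v -1.415 -0.364 -0.685
v -1.14 -1.52 -2.704
v -0.669 -0.208 -1.014
v -1.373 -1.237 -2.858
v -0.902 0.074 -1.169
v -1.723 -1.056 -2.902
v -1.252 0.256 -1.212
v -2.111 -1.016 -2.824
v -1.64 0.296 -1.135
v -2.447 -1.127 -2.644
v -1.976 0.185 -0.955
v -2.654 -1.364 -2.402
v -2.183 -0.052 -0.713
v -2.686 -1.673 -2.154
v -2.215 -0.361 -0.465
v -2.534 -1.982 -1.956
v -2.063 -0.67 -0.267
v -2.233 -2.221 -1.854
v -1.762 -0.909 -0.165
v -1.853 -2.335 -1.872
v -1.382 -1.024 -0.182
v -1.48 -2.298 -2.004
v -1.01 -0.987 -0.315
v -1.201 -2.119 -2.222
v -0.73 -0.807 -0.532
v -2.528 0.592 -3.698
v -2.045 0.873 -3.721
v -2.528 1.809 -2.424
v -3.012 1.528 -2.402
v -2.349 1.052 -3.963
v -2.832 1.987 -2.667
v -2.759 0.962 -4.051
v -3.242 1.897 -2.754
v -3.034 0.655 -3.931
v -3.517 1.59 -2.635
v -3.012 0.311 -3.676
v -3.495 1.247 -2.379
v -2.708 0.133 -3.433
v -3.191 1.068 -2.137
v -2.298 0.223 -3.346
v -2.781 1.158 -2.049
v -2.023 0.53 -3.465
v -2.506 1.465 -2.169
f 2 1 4
f 2 4 3
f 4 1 5
f 4 5 3
f 5 1 6
f 5 6 3
f 6 1 7
f 6 7 3
f 7 1 8
f 7 8 3
f 8 1 9
f 8 9 3
f 9 1 10
f 9 10 3
f 10 1 11
f 10 11 3
f 11 1 12
f 11 12 3
f 12 1 13
f 12 13 3
f 13 1 14
f 13 14 3
f 14 1 15
f 14 15 3
f 15 1 16
f 15 16 3
f 16 1 17
f 16 17 3
f 17 1 2
f 17 2 3
f 18 55 34
f 55 29 58
f 34 58 23
f 55 58 34
f 18 34 30
f 34 23 35
f 30 35 19
f 34 35 30
f 18 30 39
f 30 19 40
f 39 40 25
f 30 40 39
f 18 39 51
f 39 25 54
f 51 54 28
f 39 54 51
f 18 51 55
f 51 28 59
f 55 59 29
f 51 59 55
f 19 35 46
f 35 23 49
f 46 49 27
f 35 49 46
f 23 58 36
f 58 29 57
f 36 57 22
f 58 57 36
f 29 59 56
f 59 28 52
f 56 52 20
f 59 52 56
f 28 54 53
f 54 25 41
f 53 41 24
f 54 41 53
f 25 40 45
f 40 19 42
f 45 42 26
f 40 42 45
f 21 47 33
f 47 27 48
f 33 48 22
f 47 48 33
f 21 33 31
f 33 22 32
f 31 32 20
f 33 32 31
f 21 31 38
f 31 20 37
f 38 37 24
f 31 37 38
f 21 38 43
f 38 24 44
f 43 44 26
f 38 44 43
f 21 43 47
f 43 26 50
f 47 50 27
f 43 50 47
f 22 48 36
f 48 27 49
f 36 49 23
f 48 49 36
f 20 32 56
f 32 22 57
f 56 57 29
f 32 57 56
f 24 37 53
f 37 20 52
f 53 52 28
f 37 52 53
f 26 44 45
f 44 24 41
f 45 41 25
f 44 41 45
f 27 50 46
f 50 26 42
f 46 42 19
f 50 42 46
f 61 63 60
f 64 61 60
f 60 63 62
f 62 64 60
f 61 67 63
f 65 61 64
f 65 67 61
f 63 67 62
f 66 64 62
f 62 67 66
f 66 65 64
f 67 65 66
f 69 68 72
f 69 72 70
f 70 72 73
f 70 73 71
f 72 68 74
f 72 74 73
f 73 74 75
f 73 75 71
f 74 68 76
f 74 76 75
f 75 76 77
f 75 77 71
f 76 68 78
f 76 78 77
f 77 78 79
f 77 79 71
f 78 68 80
f 78 80 79
f 79 80 81
f 79 81 71
f 80 68 82
f 80 82 81
f 81 82 83
f 81 83 71
f 82 68 84
f 82 84 83
f 83 84 85
f 83 85 71
f 84 68 86
f 84 86 85
f 85 86 87
f 85 87 71
f 86 68 88
f 86 88 87
f 87 88 89
f 87 89 71
f 88 68 90
f 88 90 89
f 89 90 91
f 89 91 71
f 90 68 92
f 90 92 91
f 91 92 93
f 91 93 71
f 92 68 94
f 92 94 93
f 93 94 95
f 93 95 71
f 94 68 69
f 94 69 95
f 95 69 70
f 95 70 71
f 97 96 100
f 97 100 98
f 98 100 101
f 98 101 99
f 100 96 102
f 100 102 101
f 101 102 103
f 101 103 99
f 102 96 104
f 102 104 103
f 103 104 105
f 103 105 99
f 104 96 106
f 104 106 105
f 105 106 107
f 105 107 99
f 106 96 108
f 106 108 107
f 107 108 109
f 107 109 99
f 108 96 110
f 108 110 109
f 109 110 111
f 109 111 99
f 110 96 112
f 110 112 111
f 111 112 113
f 111 113 99
f 112 96 97
f 112 97 113
f 113 97 98
f 113 98 99



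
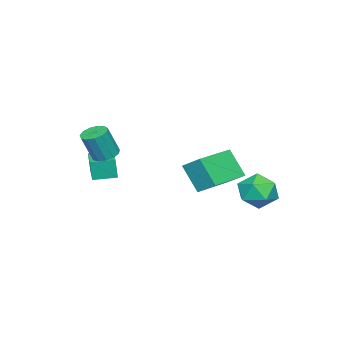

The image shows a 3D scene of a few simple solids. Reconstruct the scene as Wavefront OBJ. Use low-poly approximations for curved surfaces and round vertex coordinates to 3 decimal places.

v 0.556 3.405 0.776
v 0.326 2.518 2.112
v 0.717 4.341 1.425
v 0.487 3.454 2.761
v 2.653 2.986 0.859
v 2.423 2.099 2.195
v 2.814 3.922 1.508
v 2.584 3.035 2.844
v 2.985 -1.421 2.442
v 3.539 -1.081 2.328
v 4.029 -1.398 3.764
v 3.475 -1.739 3.878
v 3.293 -0.838 2.466
v 3.783 -1.156 3.902
v 2.95 -0.78 2.596
v 3.439 -1.098 4.032
v 2.617 -0.926 2.677
v 3.107 -1.244 4.113
v 2.402 -1.229 2.684
v 2.891 -1.547 4.119
v 2.371 -1.593 2.613
v 2.861 -1.911 4.049
v 2.536 -1.902 2.489
v 3.026 -2.22 3.925
v 2.843 -2.059 2.349
v 3.333 -2.377 3.785
v 3.195 -2.013 2.239
v 3.685 -2.331 3.675
v 3.481 -1.779 2.194
v 3.971 -2.097 3.63
v 3.609 -1.432 2.227
v 4.099 -1.749 3.663
v 1.937 -2.862 0.791
v 1.971 -2.953 1.857
v 1.301 -1.922 0.891
v 1.335 -2.012 1.957
v 3.205 -2.008 0.823
v 3.239 -2.098 1.889
v 2.569 -1.067 0.923
v 2.603 -1.158 1.989
v -2.92 4.026 -0.398
v -2.307 4.601 -1.098
v -1.633 2.819 -0.262
v -1.02 3.394 -0.962
v -1.222 3.786 0.039
v -2.017 4.533 -0.045
v -1.923 2.887 -1.315
v -2.718 3.634 -1.399
v -1.69 3.897 -1.664
v -1.257 4.453 -0.828
v -2.683 2.967 -0.532
v -2.25 3.523 0.304
f 2 4 1
f 5 2 1
f 1 4 3
f 3 5 1
f 2 8 4
f 6 2 5
f 6 8 2
f 4 8 3
f 7 5 3
f 3 8 7
f 7 6 5
f 8 6 7
f 10 9 13
f 10 13 11
f 11 13 14
f 11 14 12
f 13 9 15
f 13 15 14
f 14 15 16
f 14 16 12
f 15 9 17
f 15 17 16
f 16 17 18
f 16 18 12
f 17 9 19
f 17 19 18
f 18 19 20
f 18 20 12
f 19 9 21
f 19 21 20
f 20 21 22
f 20 22 12
f 21 9 23
f 21 23 22
f 22 23 24
f 22 24 12
f 23 9 25
f 23 25 24
f 24 25 26
f 24 26 12
f 25 9 27
f 25 27 26
f 26 27 28
f 26 28 12
f 27 9 29
f 27 29 28
f 28 29 30
f 28 30 12
f 29 9 31
f 29 31 30
f 30 31 32
f 30 32 12
f 31 9 10
f 31 10 32
f 32 10 11
f 32 11 12
f 34 36 33
f 37 34 33
f 33 36 35
f 35 37 33
f 34 40 36
f 38 34 37
f 38 40 34
f 36 40 35
f 39 37 35
f 35 40 39
f 39 38 37
f 40 38 39
f 41 52 46
f 41 46 42
f 41 42 48
f 41 48 51
f 41 51 52
f 42 46 50
f 46 52 45
f 52 51 43
f 51 48 47
f 48 42 49
f 44 50 45
f 44 45 43
f 44 43 47
f 44 47 49
f 44 49 50
f 45 50 46
f 43 45 52
f 47 43 51
f 49 47 48
f 50 49 42



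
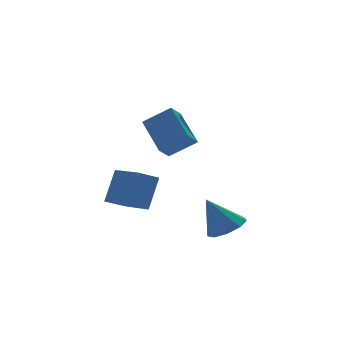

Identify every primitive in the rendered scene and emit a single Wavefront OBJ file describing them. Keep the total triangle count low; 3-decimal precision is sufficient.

v -1.922 -0.883 2.29
v -1.832 0.831 3.466
v -1.239 -0.518 1.706
v -1.15 1.196 2.882
v -0.83 -1.536 3.158
v -0.741 0.178 4.334
v -0.148 -1.171 2.574
v -0.058 0.543 3.75
v 1.041 -1.723 -2.682
v 1.776 -1.042 -2.553
v 0.259 -1.197 -0.998
v 1.245 -0.755 -2.889
v 0.618 -0.921 -3.128
v 0.189 -1.462 -3.159
v 0.159 -2.125 -2.966
v 0.541 -2.6 -2.641
v 1.158 -2.664 -2.335
v 1.719 -2.288 -2.191
v 1.963 -1.647 -2.278
v -2.438 1.157 -1.616
v -1.629 1.642 0.045
v -2.71 2.906 -1.994
v -1.901 3.391 -0.334
v -1.339 1.209 -2.166
v -0.53 1.694 -0.506
v -1.611 2.958 -2.545
v -0.802 3.443 -0.884
f 2 4 1
f 5 2 1
f 1 4 3
f 3 5 1
f 2 8 4
f 6 2 5
f 6 8 2
f 4 8 3
f 7 5 3
f 3 8 7
f 7 6 5
f 8 6 7
f 10 9 12
f 10 12 11
f 12 9 13
f 12 13 11
f 13 9 14
f 13 14 11
f 14 9 15
f 14 15 11
f 15 9 16
f 15 16 11
f 16 9 17
f 16 17 11
f 17 9 18
f 17 18 11
f 18 9 19
f 18 19 11
f 19 9 10
f 19 10 11
f 21 23 20
f 24 21 20
f 20 23 22
f 22 24 20
f 21 27 23
f 25 21 24
f 25 27 21
f 23 27 22
f 26 24 22
f 22 27 26
f 26 25 24
f 27 25 26



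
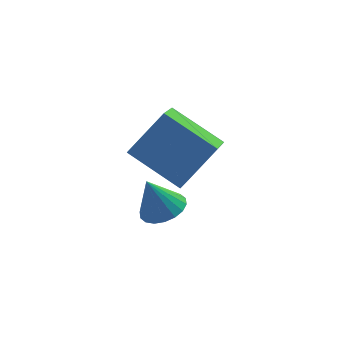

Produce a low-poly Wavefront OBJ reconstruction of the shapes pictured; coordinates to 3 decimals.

v 0.291 1.995 -2.64
v 0.782 1.411 -2.367
v -0.191 2.205 -1.32
v 0.986 1.707 -2.34
v 1.053 2.06 -2.372
v 0.968 2.4 -2.457
v 0.749 2.66 -2.578
v 0.44 2.788 -2.711
v 0.101 2.759 -2.831
v -0.2 2.578 -2.912
v -0.404 2.283 -2.939
v -0.471 1.93 -2.907
v -0.386 1.59 -2.822
v -0.168 1.33 -2.701
v 0.142 1.202 -2.568
v 0.481 1.231 -2.448
v 0.986 1.552 -0.963
v 0.361 0.171 0.062
v -0.35 2.847 -0.032
v -0.975 1.465 0.992
v 2.255 1.935 0.328
v 1.63 0.553 1.352
v 0.919 3.229 1.258
v 0.294 1.848 2.283
f 2 1 4
f 2 4 3
f 4 1 5
f 4 5 3
f 5 1 6
f 5 6 3
f 6 1 7
f 6 7 3
f 7 1 8
f 7 8 3
f 8 1 9
f 8 9 3
f 9 1 10
f 9 10 3
f 10 1 11
f 10 11 3
f 11 1 12
f 11 12 3
f 12 1 13
f 12 13 3
f 13 1 14
f 13 14 3
f 14 1 15
f 14 15 3
f 15 1 16
f 15 16 3
f 16 1 2
f 16 2 3
f 18 20 17
f 21 18 17
f 17 20 19
f 19 21 17
f 18 24 20
f 22 18 21
f 22 24 18
f 20 24 19
f 23 21 19
f 19 24 23
f 23 22 21
f 24 22 23



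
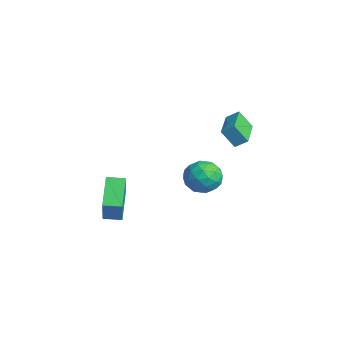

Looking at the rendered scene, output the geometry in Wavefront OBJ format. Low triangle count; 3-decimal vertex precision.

v 1.502 1.756 3.166
v 1.835 2.368 3.653
v -0.367 2.818 3.112
v -0.033 3.43 3.599
v 1.893 2.39 2.101
v 2.227 3.002 2.588
v 0.025 3.452 2.047
v 0.358 4.064 2.534
v 0.159 2.168 -0.348
v 0.913 1.323 -0.63
v -1.093 1.457 -1.57
v -0.339 0.612 -1.852
v -0.834 0.624 -0.795
v -0.06 1.063 -0.04
v -0.12 1.717 -2.16
v 0.654 2.156 -1.405
v 0.741 1.044 -1.75
v 0.3 0.369 -0.906
v -0.48 2.411 -1.294
v -0.921 1.736 -0.45
v 0.646 1.807 -0.382
v -0.826 0.973 -1.818
v -1.117 0.98 -1.197
v -0.673 0.483 -1.363
v 0.074 1.655 -0.035
v 0.518 1.158 -0.2
v -0.509 0.748 -0.297
v -0.698 1.622 -2
v -0.254 1.125 -2.165
v 0.493 2.297 -0.837
v 0.937 1.8 -1.003
v 0.329 2.032 -1.903
v 0.988 1.147 -1.206
v 0.252 0.73 -1.924
v 0.38 1.379 -2.105
v 0.835 1.637 -1.661
v 0.729 0.75 -0.71
v -0.007 0.333 -1.428
v -0.298 0.34 -0.807
v 0.157 0.598 -0.363
v 0.627 0.586 -1.368
v -0.173 2.447 -0.772
v -0.909 2.03 -1.49
v -0.337 2.182 -1.837
v 0.118 2.44 -1.393
v -0.432 2.05 -0.276
v -1.168 1.633 -0.994
v -1.015 1.143 -0.539
v -0.56 1.401 -0.095
v -0.807 2.194 -0.832
v -1.202 -3.732 -1.711
v -0.176 -4.077 0.007
v -0.785 -2.781 -1.769
v 0.241 -3.127 -0.052
v 0.379 -4.493 -2.808
v 1.405 -4.839 -1.091
v 0.796 -3.543 -2.867
v 1.822 -3.888 -1.149
f 2 4 1
f 5 2 1
f 1 4 3
f 3 5 1
f 2 8 4
f 6 2 5
f 6 8 2
f 4 8 3
f 7 5 3
f 3 8 7
f 7 6 5
f 8 6 7
f 9 46 25
f 46 20 49
f 25 49 14
f 46 49 25
f 9 25 21
f 25 14 26
f 21 26 10
f 25 26 21
f 9 21 30
f 21 10 31
f 30 31 16
f 21 31 30
f 9 30 42
f 30 16 45
f 42 45 19
f 30 45 42
f 9 42 46
f 42 19 50
f 46 50 20
f 42 50 46
f 10 26 37
f 26 14 40
f 37 40 18
f 26 40 37
f 14 49 27
f 49 20 48
f 27 48 13
f 49 48 27
f 20 50 47
f 50 19 43
f 47 43 11
f 50 43 47
f 19 45 44
f 45 16 32
f 44 32 15
f 45 32 44
f 16 31 36
f 31 10 33
f 36 33 17
f 31 33 36
f 12 38 24
f 38 18 39
f 24 39 13
f 38 39 24
f 12 24 22
f 24 13 23
f 22 23 11
f 24 23 22
f 12 22 29
f 22 11 28
f 29 28 15
f 22 28 29
f 12 29 34
f 29 15 35
f 34 35 17
f 29 35 34
f 12 34 38
f 34 17 41
f 38 41 18
f 34 41 38
f 13 39 27
f 39 18 40
f 27 40 14
f 39 40 27
f 11 23 47
f 23 13 48
f 47 48 20
f 23 48 47
f 15 28 44
f 28 11 43
f 44 43 19
f 28 43 44
f 17 35 36
f 35 15 32
f 36 32 16
f 35 32 36
f 18 41 37
f 41 17 33
f 37 33 10
f 41 33 37
f 52 54 51
f 55 52 51
f 51 54 53
f 53 55 51
f 52 58 54
f 56 52 55
f 56 58 52
f 54 58 53
f 57 55 53
f 53 58 57
f 57 56 55
f 58 56 57



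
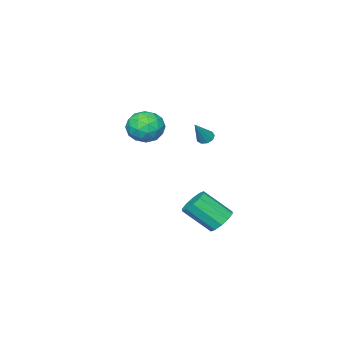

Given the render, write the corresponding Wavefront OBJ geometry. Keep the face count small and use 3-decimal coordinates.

v -1.541 3.923 -2.86
v -0.699 4.235 -3.104
v 0.223 2.889 -1.643
v -0.619 2.577 -1.4
v -0.894 4.566 -2.676
v 0.028 3.219 -1.216
v -1.336 4.651 -2.318
v -0.414 3.304 -0.858
v -1.856 4.458 -2.168
v -0.935 3.111 -0.707
v -2.256 4.061 -2.282
v -1.334 2.714 -0.821
v -2.383 3.611 -2.617
v -1.461 2.265 -1.156
v -2.188 3.281 -3.044
v -1.266 1.934 -1.584
v -1.746 3.196 -3.402
v -0.824 1.849 -1.942
v -1.225 3.389 -3.553
v -0.304 2.042 -2.092
v -0.826 3.786 -3.439
v 0.096 2.439 -1.978
v -3.566 0.682 2.097
v -3.3 1.106 1.845
v -2.514 0.838 3.463
v -3.592 1.24 2.054
v -3.871 1.113 2.283
v -4.007 0.785 2.426
v -3.937 0.408 2.415
v -3.693 0.16 2.255
v -3.389 0.156 2.022
v -3.168 0.398 1.824
v -3.133 0.773 1.754
v -4.196 -3.588 1.371
v -3.591 -2.712 2.029
v -2.569 -4.788 1.471
v -1.964 -3.912 2.129
v -2.928 -4.525 2.64
v -3.933 -3.783 2.579
v -2.227 -3.717 0.921
v -3.232 -2.975 0.86
v -2.374 -2.792 1.751
v -2.807 -3.292 2.814
v -3.353 -4.208 0.686
v -3.786 -4.708 1.749
v -4.037 -3.045 1.691
v -2.123 -4.455 1.809
v -2.69 -4.815 2.109
v -2.334 -4.301 2.496
v -4.238 -3.674 2.014
v -3.882 -3.16 2.401
v -3.492 -4.225 2.76
v -2.278 -4.34 1.099
v -1.922 -3.826 1.486
v -3.826 -3.199 1.004
v -3.47 -2.685 1.391
v -2.668 -3.275 0.74
v -2.965 -2.577 1.915
v -2.009 -3.282 1.974
v -2.163 -3.168 1.264
v -2.754 -2.732 1.228
v -3.22 -2.871 2.539
v -2.264 -3.576 2.598
v -2.83 -3.936 2.899
v -3.421 -3.5 2.862
v -2.505 -2.918 2.376
v -3.896 -3.924 0.902
v -2.94 -4.629 0.961
v -2.739 -4 0.638
v -3.33 -3.564 0.601
v -4.151 -4.218 1.526
v -3.195 -4.923 1.585
v -3.406 -4.768 2.272
v -3.997 -4.332 2.236
v -3.655 -4.582 1.124
f 2 1 5
f 2 5 3
f 3 5 6
f 3 6 4
f 5 1 7
f 5 7 6
f 6 7 8
f 6 8 4
f 7 1 9
f 7 9 8
f 8 9 10
f 8 10 4
f 9 1 11
f 9 11 10
f 10 11 12
f 10 12 4
f 11 1 13
f 11 13 12
f 12 13 14
f 12 14 4
f 13 1 15
f 13 15 14
f 14 15 16
f 14 16 4
f 15 1 17
f 15 17 16
f 16 17 18
f 16 18 4
f 17 1 19
f 17 19 18
f 18 19 20
f 18 20 4
f 19 1 21
f 19 21 20
f 20 21 22
f 20 22 4
f 21 1 2
f 21 2 22
f 22 2 3
f 22 3 4
f 24 23 26
f 24 26 25
f 26 23 27
f 26 27 25
f 27 23 28
f 27 28 25
f 28 23 29
f 28 29 25
f 29 23 30
f 29 30 25
f 30 23 31
f 30 31 25
f 31 23 32
f 31 32 25
f 32 23 33
f 32 33 25
f 33 23 24
f 33 24 25
f 34 71 50
f 71 45 74
f 50 74 39
f 71 74 50
f 34 50 46
f 50 39 51
f 46 51 35
f 50 51 46
f 34 46 55
f 46 35 56
f 55 56 41
f 46 56 55
f 34 55 67
f 55 41 70
f 67 70 44
f 55 70 67
f 34 67 71
f 67 44 75
f 71 75 45
f 67 75 71
f 35 51 62
f 51 39 65
f 62 65 43
f 51 65 62
f 39 74 52
f 74 45 73
f 52 73 38
f 74 73 52
f 45 75 72
f 75 44 68
f 72 68 36
f 75 68 72
f 44 70 69
f 70 41 57
f 69 57 40
f 70 57 69
f 41 56 61
f 56 35 58
f 61 58 42
f 56 58 61
f 37 63 49
f 63 43 64
f 49 64 38
f 63 64 49
f 37 49 47
f 49 38 48
f 47 48 36
f 49 48 47
f 37 47 54
f 47 36 53
f 54 53 40
f 47 53 54
f 37 54 59
f 54 40 60
f 59 60 42
f 54 60 59
f 37 59 63
f 59 42 66
f 63 66 43
f 59 66 63
f 38 64 52
f 64 43 65
f 52 65 39
f 64 65 52
f 36 48 72
f 48 38 73
f 72 73 45
f 48 73 72
f 40 53 69
f 53 36 68
f 69 68 44
f 53 68 69
f 42 60 61
f 60 40 57
f 61 57 41
f 60 57 61
f 43 66 62
f 66 42 58
f 62 58 35
f 66 58 62



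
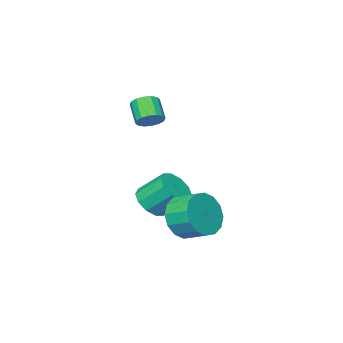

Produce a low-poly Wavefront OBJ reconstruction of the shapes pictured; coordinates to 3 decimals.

v -1.882 -1.011 -0.657
v -1.541 -0.573 -1.477
v -1.777 0.349 -1.083
v -2.118 -0.089 -0.263
v -2.038 -0.661 -1.57
v -2.273 0.261 -1.176
v -2.492 -0.842 -1.418
v -2.728 0.08 -1.024
v -2.784 -1.068 -1.062
v -3.019 -0.146 -0.668
v -2.833 -1.279 -0.598
v -3.069 -0.357 -0.204
v -2.628 -1.419 -0.15
v -2.864 -0.497 0.245
v -2.223 -1.449 0.163
v -2.459 -0.527 0.557
v -1.727 -1.361 0.256
v -1.962 -0.439 0.65
v -1.272 -1.18 0.104
v -1.508 -0.258 0.498
v -0.981 -0.954 -0.252
v -1.216 -0.032 0.142
v -0.931 -0.743 -0.716
v -1.167 0.179 -0.322
v -1.136 -0.603 -1.165
v -1.372 0.319 -0.77
v -2.474 -3.561 3.258
v -2.181 -3.284 3.646
v -2.472 -3.962 4.35
v -2.766 -4.239 3.962
v -2.445 -3.164 3.652
v -2.736 -3.842 4.356
v -2.717 -3.151 3.552
v -3.008 -3.829 4.256
v -2.924 -3.248 3.374
v -3.215 -3.926 4.078
v -3.01 -3.428 3.164
v -3.302 -4.106 3.868
v -2.953 -3.644 2.98
v -3.244 -4.322 3.684
v -2.768 -3.838 2.87
v -3.059 -4.516 3.574
v -2.504 -3.958 2.864
v -2.795 -4.636 3.568
v -2.232 -3.971 2.964
v -2.523 -4.649 3.668
v -2.025 -3.874 3.142
v -2.316 -4.552 3.846
v -1.938 -3.694 3.352
v -2.23 -4.372 4.056
v -1.996 -3.478 3.536
v -2.287 -4.156 4.24
v -2.835 -3.991 -1.1
v -2.212 -3.501 -1.213
v -2.723 -2.639 -0.293
v -3.345 -3.129 -0.18
v -2.568 -3.372 -1.532
v -3.079 -2.511 -0.611
v -3.026 -3.479 -1.685
v -3.537 -2.618 -0.764
v -3.411 -3.782 -1.615
v -3.921 -2.921 -0.694
v -3.575 -4.164 -1.348
v -4.086 -3.303 -0.428
v -3.457 -4.481 -0.987
v -3.968 -3.619 -0.067
v -3.101 -4.609 -0.669
v -3.612 -3.748 0.252
v -2.643 -4.502 -0.516
v -3.154 -3.641 0.405
v -2.259 -4.199 -0.586
v -2.769 -3.338 0.335
v -2.094 -3.817 -0.852
v -2.605 -2.956 0.068
f 2 1 5
f 2 5 3
f 3 5 6
f 3 6 4
f 5 1 7
f 5 7 6
f 6 7 8
f 6 8 4
f 7 1 9
f 7 9 8
f 8 9 10
f 8 10 4
f 9 1 11
f 9 11 10
f 10 11 12
f 10 12 4
f 11 1 13
f 11 13 12
f 12 13 14
f 12 14 4
f 13 1 15
f 13 15 14
f 14 15 16
f 14 16 4
f 15 1 17
f 15 17 16
f 16 17 18
f 16 18 4
f 17 1 19
f 17 19 18
f 18 19 20
f 18 20 4
f 19 1 21
f 19 21 20
f 20 21 22
f 20 22 4
f 21 1 23
f 21 23 22
f 22 23 24
f 22 24 4
f 23 1 25
f 23 25 24
f 24 25 26
f 24 26 4
f 25 1 2
f 25 2 26
f 26 2 3
f 26 3 4
f 28 27 31
f 28 31 29
f 29 31 32
f 29 32 30
f 31 27 33
f 31 33 32
f 32 33 34
f 32 34 30
f 33 27 35
f 33 35 34
f 34 35 36
f 34 36 30
f 35 27 37
f 35 37 36
f 36 37 38
f 36 38 30
f 37 27 39
f 37 39 38
f 38 39 40
f 38 40 30
f 39 27 41
f 39 41 40
f 40 41 42
f 40 42 30
f 41 27 43
f 41 43 42
f 42 43 44
f 42 44 30
f 43 27 45
f 43 45 44
f 44 45 46
f 44 46 30
f 45 27 47
f 45 47 46
f 46 47 48
f 46 48 30
f 47 27 49
f 47 49 48
f 48 49 50
f 48 50 30
f 49 27 51
f 49 51 50
f 50 51 52
f 50 52 30
f 51 27 28
f 51 28 52
f 52 28 29
f 52 29 30
f 54 53 57
f 54 57 55
f 55 57 58
f 55 58 56
f 57 53 59
f 57 59 58
f 58 59 60
f 58 60 56
f 59 53 61
f 59 61 60
f 60 61 62
f 60 62 56
f 61 53 63
f 61 63 62
f 62 63 64
f 62 64 56
f 63 53 65
f 63 65 64
f 64 65 66
f 64 66 56
f 65 53 67
f 65 67 66
f 66 67 68
f 66 68 56
f 67 53 69
f 67 69 68
f 68 69 70
f 68 70 56
f 69 53 71
f 69 71 70
f 70 71 72
f 70 72 56
f 71 53 73
f 71 73 72
f 72 73 74
f 72 74 56
f 73 53 54
f 73 54 74
f 74 54 55
f 74 55 56



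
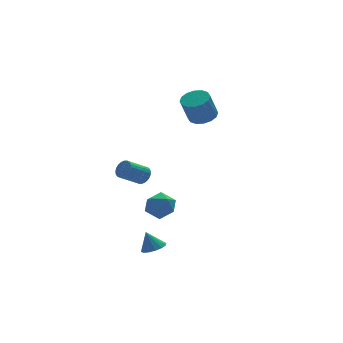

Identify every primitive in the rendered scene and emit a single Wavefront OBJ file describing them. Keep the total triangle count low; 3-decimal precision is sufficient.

v 2.811 1.087 3.088
v 3.313 0.371 3.185
v 2.712 0.157 4.728
v 2.209 0.873 4.632
v 3.57 0.716 3.333
v 2.969 0.503 4.876
v 3.624 1.161 3.415
v 3.023 0.947 4.959
v 3.46 1.586 3.41
v 2.859 1.372 4.954
v 3.122 1.877 3.319
v 2.521 1.663 4.862
v 2.7 1.956 3.166
v 2.099 1.743 4.709
v 2.308 1.803 2.992
v 1.707 1.589 4.535
v 2.051 1.457 2.844
v 1.45 1.244 4.387
v 1.997 1.013 2.761
v 1.396 0.799 4.305
v 2.161 0.588 2.766
v 1.56 0.374 4.31
v 2.499 0.297 2.858
v 1.898 0.083 4.401
v 2.921 0.217 3.011
v 2.32 0.004 4.554
v -2.24 -3.584 -4.01
v -1.546 -3.698 -3.779
v -2.54 -3.216 -2.93
v -1.551 -3.335 -3.903
v -1.74 -3.04 -4.056
v -2.064 -2.89 -4.197
v -2.434 -2.926 -4.288
v -2.752 -3.138 -4.304
v -2.934 -3.47 -4.242
v -2.929 -3.832 -4.117
v -2.74 -4.128 -3.964
v -2.416 -4.278 -3.823
v -2.046 -4.242 -3.733
v -1.728 -4.029 -3.716
v -0.953 0.651 -3.588
v -0.234 1.147 -4.092
v 0.174 0.053 -2.568
v 0.893 0.549 -3.072
v 0.217 1.06 -2.524
v -0.48 1.43 -3.155
v 0.42 -0.23 -3.505
v -0.277 0.14 -4.136
v 0.615 0.603 -4.041
v 0.489 1.4 -3.435
v -0.549 -0.2 -3.225
v -0.675 0.597 -2.619
v -0.414 2.167 -1.557
v -0.094 2.376 -1.044
v -1.366 2.222 -0.189
v -1.686 2.013 -0.703
v -0.183 2.591 -1.137
v -1.455 2.437 -0.282
v -0.306 2.74 -1.294
v -1.578 2.586 -0.439
v -0.446 2.803 -1.491
v -1.718 2.649 -0.637
v -0.582 2.768 -1.698
v -1.853 2.614 -0.844
v -0.691 2.642 -1.884
v -1.963 2.489 -1.03
v -0.758 2.444 -2.02
v -2.03 2.29 -1.165
v -0.773 2.204 -2.086
v -2.045 2.05 -1.231
v -0.734 1.958 -2.071
v -2.006 1.804 -1.216
v -0.645 1.743 -1.978
v -1.917 1.589 -1.123
v -0.522 1.594 -1.821
v -1.794 1.44 -0.966
v -0.382 1.531 -1.623
v -1.654 1.377 -0.769
v -0.247 1.566 -1.416
v -1.518 1.412 -0.562
v -0.137 1.691 -1.23
v -1.409 1.538 -0.376
v -0.07 1.89 -1.095
v -1.342 1.736 -0.24
v -0.055 2.13 -1.029
v -1.327 1.976 -0.174
f 2 1 5
f 2 5 3
f 3 5 6
f 3 6 4
f 5 1 7
f 5 7 6
f 6 7 8
f 6 8 4
f 7 1 9
f 7 9 8
f 8 9 10
f 8 10 4
f 9 1 11
f 9 11 10
f 10 11 12
f 10 12 4
f 11 1 13
f 11 13 12
f 12 13 14
f 12 14 4
f 13 1 15
f 13 15 14
f 14 15 16
f 14 16 4
f 15 1 17
f 15 17 16
f 16 17 18
f 16 18 4
f 17 1 19
f 17 19 18
f 18 19 20
f 18 20 4
f 19 1 21
f 19 21 20
f 20 21 22
f 20 22 4
f 21 1 23
f 21 23 22
f 22 23 24
f 22 24 4
f 23 1 25
f 23 25 24
f 24 25 26
f 24 26 4
f 25 1 2
f 25 2 26
f 26 2 3
f 26 3 4
f 28 27 30
f 28 30 29
f 30 27 31
f 30 31 29
f 31 27 32
f 31 32 29
f 32 27 33
f 32 33 29
f 33 27 34
f 33 34 29
f 34 27 35
f 34 35 29
f 35 27 36
f 35 36 29
f 36 27 37
f 36 37 29
f 37 27 38
f 37 38 29
f 38 27 39
f 38 39 29
f 39 27 40
f 39 40 29
f 40 27 28
f 40 28 29
f 41 52 46
f 41 46 42
f 41 42 48
f 41 48 51
f 41 51 52
f 42 46 50
f 46 52 45
f 52 51 43
f 51 48 47
f 48 42 49
f 44 50 45
f 44 45 43
f 44 43 47
f 44 47 49
f 44 49 50
f 45 50 46
f 43 45 52
f 47 43 51
f 49 47 48
f 50 49 42
f 54 53 57
f 54 57 55
f 55 57 58
f 55 58 56
f 57 53 59
f 57 59 58
f 58 59 60
f 58 60 56
f 59 53 61
f 59 61 60
f 60 61 62
f 60 62 56
f 61 53 63
f 61 63 62
f 62 63 64
f 62 64 56
f 63 53 65
f 63 65 64
f 64 65 66
f 64 66 56
f 65 53 67
f 65 67 66
f 66 67 68
f 66 68 56
f 67 53 69
f 67 69 68
f 68 69 70
f 68 70 56
f 69 53 71
f 69 71 70
f 70 71 72
f 70 72 56
f 71 53 73
f 71 73 72
f 72 73 74
f 72 74 56
f 73 53 75
f 73 75 74
f 74 75 76
f 74 76 56
f 75 53 77
f 75 77 76
f 76 77 78
f 76 78 56
f 77 53 79
f 77 79 78
f 78 79 80
f 78 80 56
f 79 53 81
f 79 81 80
f 80 81 82
f 80 82 56
f 81 53 83
f 81 83 82
f 82 83 84
f 82 84 56
f 83 53 85
f 83 85 84
f 84 85 86
f 84 86 56
f 85 53 54
f 85 54 86
f 86 54 55
f 86 55 56



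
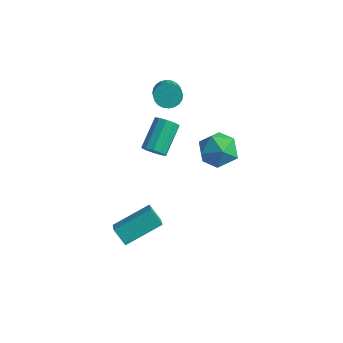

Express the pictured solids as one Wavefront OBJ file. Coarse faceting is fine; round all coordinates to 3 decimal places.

v 0.251 -4.967 -3.662
v 1.274 -3.298 -2.798
v -0.369 -4.238 -4.336
v 0.654 -2.569 -3.471
v 0.986 -5.031 -4.409
v 2.009 -3.362 -3.544
v 0.366 -4.302 -5.082
v 1.389 -2.633 -4.218
v -1.039 1.365 1.559
v -0.742 1.032 0.981
v 0.037 0.022 1.964
v -0.261 0.355 2.541
v -0.548 1.234 1.035
v 0.23 0.224 2.017
v -0.429 1.455 1.168
v 0.349 0.445 2.151
v -0.403 1.663 1.361
v 0.376 0.653 2.344
v -0.474 1.826 1.584
v 0.305 0.816 2.567
v -0.631 1.918 1.803
v 0.148 0.908 2.786
v -0.85 1.926 1.985
v -0.071 0.916 2.968
v -1.098 1.849 2.102
v -0.319 0.839 3.085
v -1.337 1.698 2.136
v -0.558 0.688 3.119
v -1.53 1.496 2.083
v -0.752 0.486 3.065
v -1.649 1.275 1.949
v -0.871 0.265 2.932
v -1.676 1.067 1.756
v -0.897 0.057 2.739
v -1.605 0.904 1.533
v -0.826 -0.106 2.516
v -1.448 0.812 1.314
v -0.669 -0.198 2.297
v -1.229 0.804 1.132
v -0.45 -0.206 2.115
v -0.981 0.881 1.015
v -0.202 -0.129 1.998
v 2.874 -1.551 2.248
v 3.295 -0.909 1.455
v 4.525 -1.971 2.785
v 4.946 -1.329 1.992
v 4.415 -0.874 2.846
v 3.395 -0.614 2.514
v 4.425 -2.266 1.726
v 3.405 -2.006 1.394
v 4.254 -1.351 1.132
v 4.248 -0.491 1.824
v 3.572 -2.389 2.416
v 3.566 -1.529 3.108
v -1.273 0.505 -2.855
v -0.59 0.592 -2.808
v -0.864 2.162 -1.738
v -1.547 2.075 -1.785
v -0.727 0.803 -3.153
v -1.001 2.373 -2.083
v -1.072 0.9 -3.384
v -1.346 2.47 -2.313
v -1.494 0.846 -3.413
v -1.768 2.417 -2.342
v -1.831 0.662 -3.229
v -2.105 2.232 -2.158
v -1.956 0.418 -2.902
v -2.23 1.988 -1.832
v -1.819 0.207 -2.557
v -2.093 1.777 -1.487
v -1.474 0.11 -2.327
v -1.748 1.68 -1.256
v -1.052 0.163 -2.298
v -1.326 1.734 -1.227
v -0.715 0.348 -2.482
v -0.989 1.918 -1.411
f 2 4 1
f 5 2 1
f 1 4 3
f 3 5 1
f 2 8 4
f 6 2 5
f 6 8 2
f 4 8 3
f 7 5 3
f 3 8 7
f 7 6 5
f 8 6 7
f 10 9 13
f 10 13 11
f 11 13 14
f 11 14 12
f 13 9 15
f 13 15 14
f 14 15 16
f 14 16 12
f 15 9 17
f 15 17 16
f 16 17 18
f 16 18 12
f 17 9 19
f 17 19 18
f 18 19 20
f 18 20 12
f 19 9 21
f 19 21 20
f 20 21 22
f 20 22 12
f 21 9 23
f 21 23 22
f 22 23 24
f 22 24 12
f 23 9 25
f 23 25 24
f 24 25 26
f 24 26 12
f 25 9 27
f 25 27 26
f 26 27 28
f 26 28 12
f 27 9 29
f 27 29 28
f 28 29 30
f 28 30 12
f 29 9 31
f 29 31 30
f 30 31 32
f 30 32 12
f 31 9 33
f 31 33 32
f 32 33 34
f 32 34 12
f 33 9 35
f 33 35 34
f 34 35 36
f 34 36 12
f 35 9 37
f 35 37 36
f 36 37 38
f 36 38 12
f 37 9 39
f 37 39 38
f 38 39 40
f 38 40 12
f 39 9 41
f 39 41 40
f 40 41 42
f 40 42 12
f 41 9 10
f 41 10 42
f 42 10 11
f 42 11 12
f 43 54 48
f 43 48 44
f 43 44 50
f 43 50 53
f 43 53 54
f 44 48 52
f 48 54 47
f 54 53 45
f 53 50 49
f 50 44 51
f 46 52 47
f 46 47 45
f 46 45 49
f 46 49 51
f 46 51 52
f 47 52 48
f 45 47 54
f 49 45 53
f 51 49 50
f 52 51 44
f 56 55 59
f 56 59 57
f 57 59 60
f 57 60 58
f 59 55 61
f 59 61 60
f 60 61 62
f 60 62 58
f 61 55 63
f 61 63 62
f 62 63 64
f 62 64 58
f 63 55 65
f 63 65 64
f 64 65 66
f 64 66 58
f 65 55 67
f 65 67 66
f 66 67 68
f 66 68 58
f 67 55 69
f 67 69 68
f 68 69 70
f 68 70 58
f 69 55 71
f 69 71 70
f 70 71 72
f 70 72 58
f 71 55 73
f 71 73 72
f 72 73 74
f 72 74 58
f 73 55 75
f 73 75 74
f 74 75 76
f 74 76 58
f 75 55 56
f 75 56 76
f 76 56 57
f 76 57 58

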